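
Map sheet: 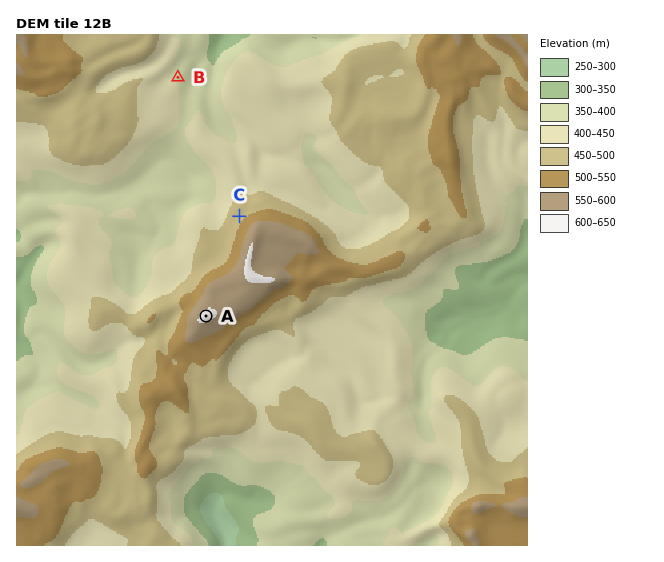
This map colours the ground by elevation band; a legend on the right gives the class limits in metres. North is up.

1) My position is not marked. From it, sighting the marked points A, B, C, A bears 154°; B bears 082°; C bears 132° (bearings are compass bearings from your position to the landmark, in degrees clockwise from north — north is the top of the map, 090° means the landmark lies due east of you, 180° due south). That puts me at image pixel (96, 88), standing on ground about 450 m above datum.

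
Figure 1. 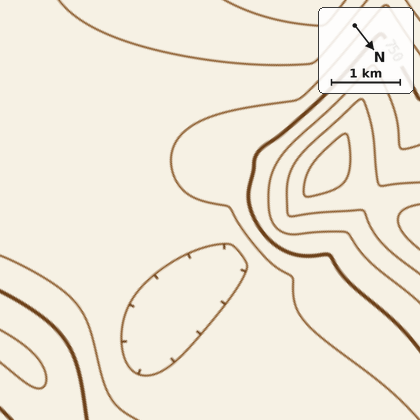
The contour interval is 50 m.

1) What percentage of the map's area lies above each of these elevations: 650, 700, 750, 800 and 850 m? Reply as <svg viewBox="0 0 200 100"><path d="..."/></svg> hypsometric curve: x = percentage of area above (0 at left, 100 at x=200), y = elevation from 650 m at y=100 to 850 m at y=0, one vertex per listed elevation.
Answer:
<svg viewBox="0 0 200 100"><path d="M172 100l-98-25-30-25-19-25-12-25"/></svg>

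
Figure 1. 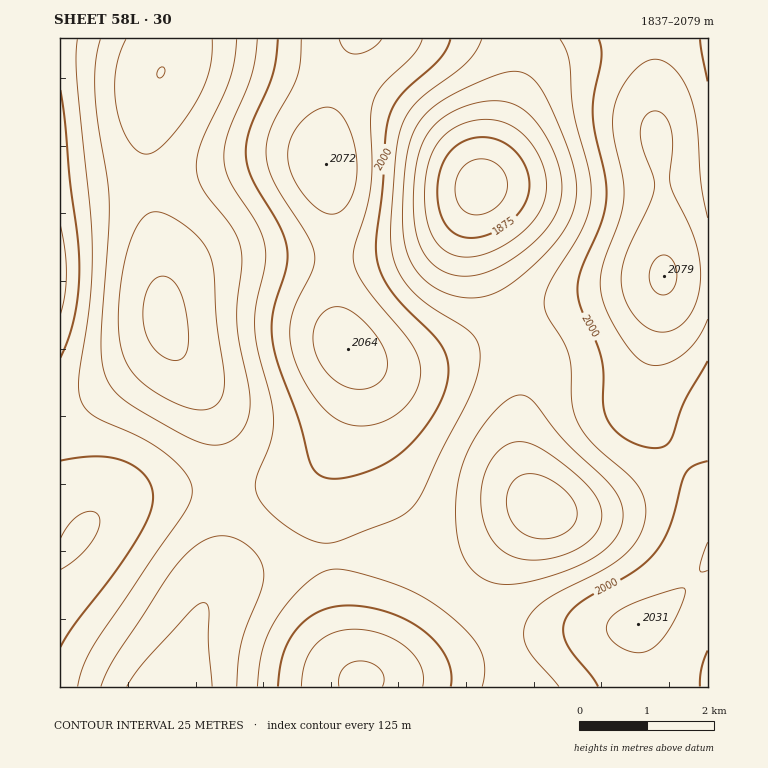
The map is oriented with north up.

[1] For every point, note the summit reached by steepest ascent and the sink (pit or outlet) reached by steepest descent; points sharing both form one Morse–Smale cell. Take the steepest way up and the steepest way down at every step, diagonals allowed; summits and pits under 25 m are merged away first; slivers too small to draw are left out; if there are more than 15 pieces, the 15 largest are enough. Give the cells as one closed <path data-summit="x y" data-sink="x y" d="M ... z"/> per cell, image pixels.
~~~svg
<path data-summit="664 276" data-sink="479 186" d="M652 38l-133 1-1 42-17 53-22 56-4 30 5 34 12 34 18 38 5 0 20-10 36-12 67-15 25-10-4 44-16 64-2 16 2 6 11 21 25 26 29-28 0-154-45 0 2-71-11-83 0-62z"/><path data-summit="348 349" data-sink="542 509" d="M510 327l-61 27-37 11-15 1-21-1-11-4-11-7-2 1 3 9-1 37-9 30-15 36-3 13 0 39 3 17 0 15 2 6 22-3 34 0 2 2 59-2 20-7 21-10 33-22 18-8-8-10-12-30-2-54 5-27 0-21-6-23z"/><path data-summit="326 164" data-sink="479 186" d="M518 38l-163 1-20 53-12 54 0 12 9 37 4 63 30 0 44-8 26-12 24-21 17-24 7-13 30-87 5-20z"/><path data-summit="348 349" data-sink="165 320" d="M268 256l-42 2-30 9-16 8-12 13-5 17 1 16 7 21 30 47 12 25 7 31 2 42 2 3 58-5 13-4 19-10 19-23 10-20 11-34 1-29-5-13-8-12-5-19-2-62-65-1z"/><path data-summit="664 276" data-sink="542 509" d="M662 278l-24 11-67 15-36 12-24 11 13 38 0 21-5 27 2 54 5 17 8 17 10 9 34 2 32-9 42-24 26-22-24-27-11-21-2-6 2-16 16-64 4-25z"/><path data-summit="79 536" data-sink="170 687" d="M223 490l-61 1-24 4-17 5-27 17-21 28-8 7-5 3 0 132 114 0 17-53 24-49 5-15 3-25z"/><path data-summit="638 624" data-sink="542 509" d="M679 458l-42 32-27 13-32 9-28 0-8-4-13 13-20 29-13 30-2 34 9 33 56-14 51-3 28-5 24-15 35-33 11-16 0-71z"/><path data-summit="326 164" data-sink="160 73" d="M354 38l-184 0-4 23-14 34-5 27-1 30 3 31 35-4 61-16 30-5 27-1 15 1 7 4-1-16 4-22 8-32 12-34 8-17z"/><path data-summit="79 536" data-sink="165 320" d="M167 329l-3 13-33 29-50 31-21 4 0 148 5-2 8-7 21-28 27-17 17-5 24-4 61-2-1-2-2-42-7-31-12-25-28-44z"/><path data-summit="60 274" data-sink="165 320" d="M148 184l-61 5-25 3-2 3 0 210 21-3 25-14 39-27 21-23 0-15-3-13-2-56z"/><path data-summit="361 680" data-sink="542 509" d="M540 508l-17 7-33 22-21 10-20 7-10 2-49 0-2-2-54 2-2 2 0 9 10 69 8 27 9 15 6 3 55-7 32-9 49-17 1-4-8-30 2-34 13-30z"/><path data-summit="348 349" data-sink="479 186" d="M478 191l-18 26-13 12-20 14-37 12-24 3-31 1 2 62 5 19 11 14 12 7 11 4 14 1 22-1 37-11 62-27-19-39-13-41-4-27z"/><path data-summit="361 680" data-sink="170 687" d="M331 557l-12 0-51 9-28 8-17 9-13 12-12 22-24 70 185 0 1-7-10-17-8-27z"/><path data-summit="326 164" data-sink="165 320" d="M302 157l-49 5-52 13-38 7-11 0-3 3 5 38 7 31 2 50 5-16 10-10 26-15 39-7 92 1-2-47-6-42-3-6-7-4z"/><path data-summit="60 274" data-sink="160 73" d="M169 38l-109 1 0 155 27-5 62-6-3-31 1-30 5-27 14-34 3-15z"/>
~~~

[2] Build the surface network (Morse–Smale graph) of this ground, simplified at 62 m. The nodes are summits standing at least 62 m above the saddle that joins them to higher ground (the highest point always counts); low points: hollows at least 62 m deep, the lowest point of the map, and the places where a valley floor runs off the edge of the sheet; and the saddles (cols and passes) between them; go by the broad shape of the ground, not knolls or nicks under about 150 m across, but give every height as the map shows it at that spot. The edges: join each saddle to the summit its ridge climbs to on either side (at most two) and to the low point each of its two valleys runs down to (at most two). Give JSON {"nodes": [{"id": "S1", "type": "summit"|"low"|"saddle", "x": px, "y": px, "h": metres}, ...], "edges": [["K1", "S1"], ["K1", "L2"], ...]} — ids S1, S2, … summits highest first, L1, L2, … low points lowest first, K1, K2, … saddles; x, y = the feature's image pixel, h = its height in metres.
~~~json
{"nodes": [
{"id": "S1", "type": "summit", "x": 664, "y": 276, "h": 2079},
{"id": "S2", "type": "summit", "x": 324, "y": 164, "h": 2072},
{"id": "S3", "type": "summit", "x": 361, "y": 680, "h": 2054},
{"id": "S4", "type": "summit", "x": 60, "y": 274, "h": 2036},
{"id": "L1", "type": "low", "x": 479, "y": 186, "h": 1837},
{"id": "L2", "type": "low", "x": 542, "y": 509, "h": 1884},
{"id": "L3", "type": "low", "x": 165, "y": 320, "h": 1893},
{"id": "K1", "type": "saddle", "x": 334, "y": 259, "h": 2031},
{"id": "K2", "type": "saddle", "x": 679, "y": 457, "h": 1998},
{"id": "K3", "type": "saddle", "x": 331, "y": 556, "h": 1973},
{"id": "K4", "type": "saddle", "x": 503, "y": 648, "h": 1970},
{"id": "K5", "type": "saddle", "x": 223, "y": 489, "h": 1967},
{"id": "K6", "type": "saddle", "x": 510, "y": 328, "h": 1965}],
"edges": [["K1", "S2"], ["K1", "L1"], ["K1", "L3"], ["K2", "S1"], ["K2", "L1"], ["K2", "L2"], ["K3", "S2"], ["K3", "S3"], ["K3", "L2"], ["K3", "L3"], ["K4", "S1"], ["K4", "S3"], ["K4", "L2"], ["K5", "S2"], ["K5", "S4"], ["K5", "L3"], ["K6", "S1"], ["K6", "S2"], ["K6", "L1"], ["K6", "L2"]]}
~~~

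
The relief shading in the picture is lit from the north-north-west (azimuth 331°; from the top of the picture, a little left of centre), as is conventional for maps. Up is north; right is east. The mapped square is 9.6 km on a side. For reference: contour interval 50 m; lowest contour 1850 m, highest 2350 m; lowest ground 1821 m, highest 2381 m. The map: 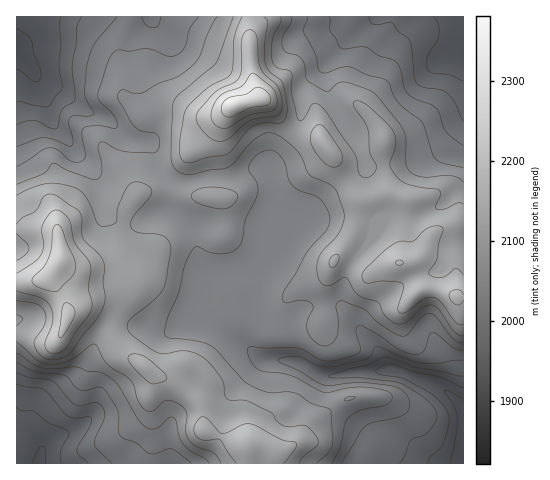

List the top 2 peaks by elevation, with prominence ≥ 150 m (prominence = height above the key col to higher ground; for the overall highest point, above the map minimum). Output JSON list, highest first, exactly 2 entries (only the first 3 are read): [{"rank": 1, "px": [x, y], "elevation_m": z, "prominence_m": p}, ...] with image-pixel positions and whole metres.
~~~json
[{"rank": 1, "px": [234, 105], "elevation_m": 2381, "prominence_m": 560}, {"rank": 2, "px": [61, 259], "elevation_m": 2341, "prominence_m": 210}]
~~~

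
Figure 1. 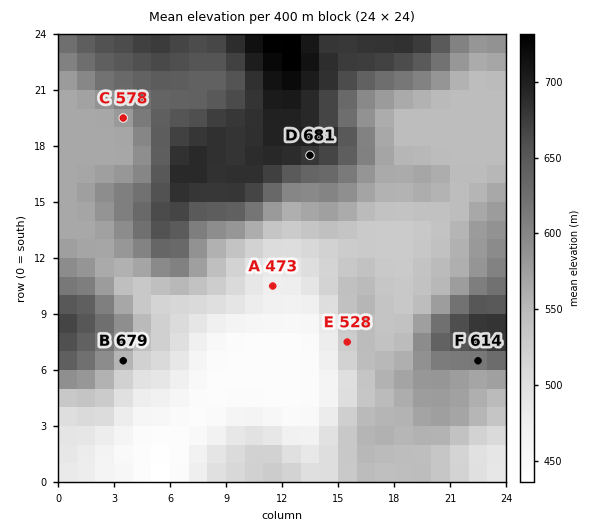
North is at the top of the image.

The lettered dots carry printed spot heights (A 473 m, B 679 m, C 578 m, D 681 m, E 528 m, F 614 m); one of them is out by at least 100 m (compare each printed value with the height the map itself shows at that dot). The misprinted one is B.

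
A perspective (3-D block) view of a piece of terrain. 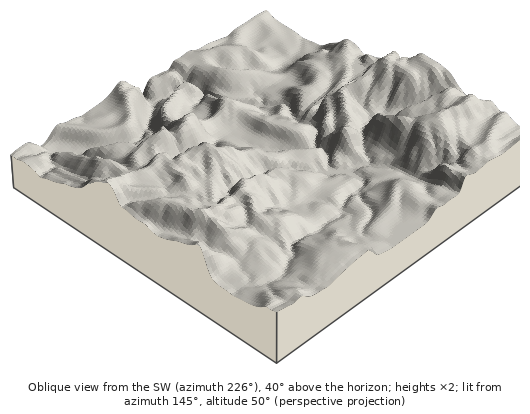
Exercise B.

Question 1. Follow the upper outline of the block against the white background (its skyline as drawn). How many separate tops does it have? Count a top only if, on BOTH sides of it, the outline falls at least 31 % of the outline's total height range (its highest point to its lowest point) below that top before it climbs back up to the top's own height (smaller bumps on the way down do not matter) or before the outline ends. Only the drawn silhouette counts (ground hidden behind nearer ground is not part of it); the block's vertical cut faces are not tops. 1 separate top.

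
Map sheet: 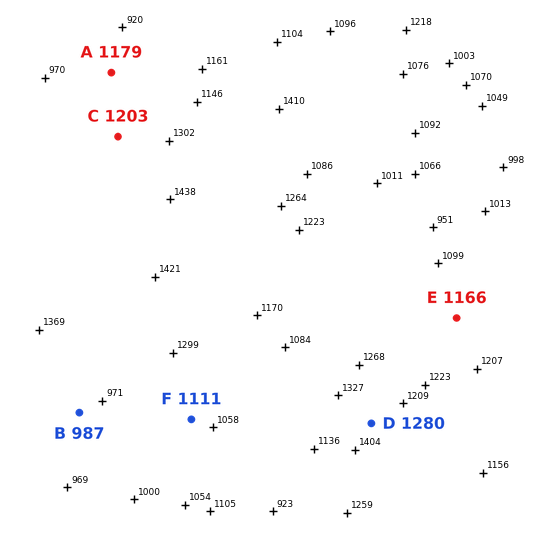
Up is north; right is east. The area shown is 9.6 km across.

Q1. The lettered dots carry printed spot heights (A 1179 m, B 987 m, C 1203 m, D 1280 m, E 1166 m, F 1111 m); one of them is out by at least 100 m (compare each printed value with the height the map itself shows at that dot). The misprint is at A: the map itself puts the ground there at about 1004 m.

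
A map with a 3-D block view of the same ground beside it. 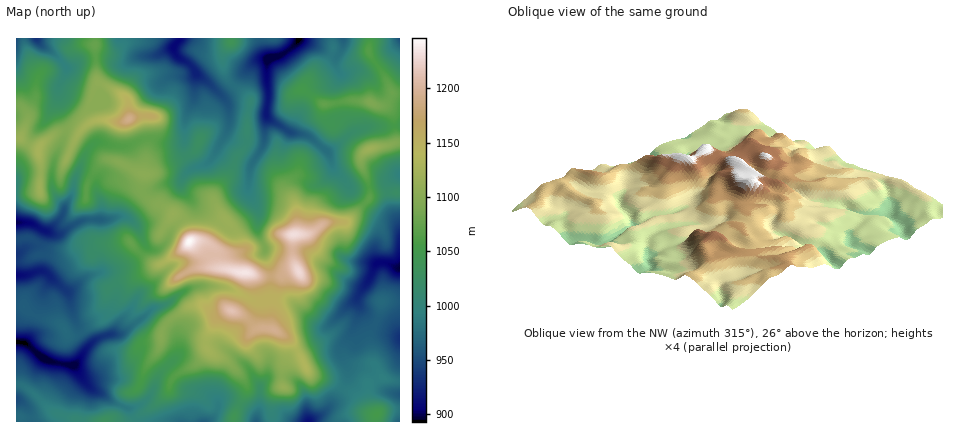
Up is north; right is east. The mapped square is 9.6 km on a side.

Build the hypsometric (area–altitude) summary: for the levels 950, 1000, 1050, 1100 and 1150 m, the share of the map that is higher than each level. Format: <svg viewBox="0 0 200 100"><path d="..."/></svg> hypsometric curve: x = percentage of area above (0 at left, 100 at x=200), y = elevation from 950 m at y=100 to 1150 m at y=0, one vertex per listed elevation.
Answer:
<svg viewBox="0 0 200 100"><path d="M181 100l-54-25-51-25-40-25-20-25"/></svg>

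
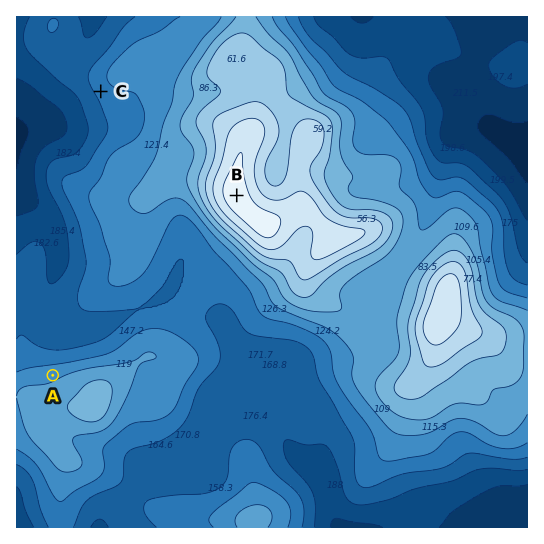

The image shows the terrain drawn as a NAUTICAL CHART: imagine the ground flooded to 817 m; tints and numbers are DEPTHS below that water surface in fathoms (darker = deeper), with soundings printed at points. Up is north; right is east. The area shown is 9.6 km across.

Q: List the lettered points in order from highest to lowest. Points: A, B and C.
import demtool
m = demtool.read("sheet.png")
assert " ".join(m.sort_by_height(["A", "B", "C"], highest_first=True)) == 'B A C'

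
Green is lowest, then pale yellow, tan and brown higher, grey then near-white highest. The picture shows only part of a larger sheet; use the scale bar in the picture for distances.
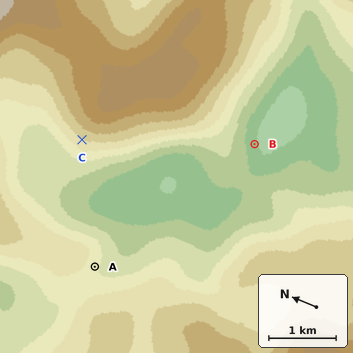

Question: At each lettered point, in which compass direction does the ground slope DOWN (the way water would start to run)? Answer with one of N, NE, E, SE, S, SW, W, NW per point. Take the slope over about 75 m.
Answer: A S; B SE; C W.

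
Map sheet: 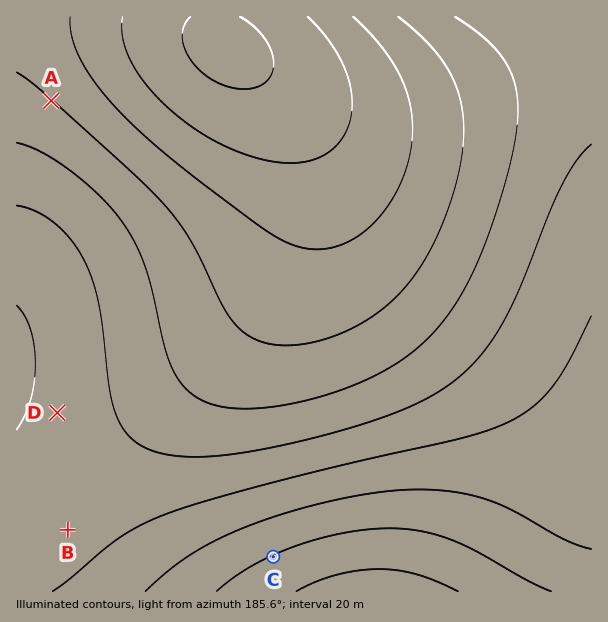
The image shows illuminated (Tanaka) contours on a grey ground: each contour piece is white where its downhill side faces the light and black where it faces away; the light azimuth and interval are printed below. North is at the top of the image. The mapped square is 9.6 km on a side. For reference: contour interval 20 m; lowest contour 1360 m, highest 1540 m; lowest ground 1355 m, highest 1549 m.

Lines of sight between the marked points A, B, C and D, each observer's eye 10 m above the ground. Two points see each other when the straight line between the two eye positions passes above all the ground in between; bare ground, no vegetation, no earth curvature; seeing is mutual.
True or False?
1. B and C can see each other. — True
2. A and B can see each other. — False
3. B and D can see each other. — True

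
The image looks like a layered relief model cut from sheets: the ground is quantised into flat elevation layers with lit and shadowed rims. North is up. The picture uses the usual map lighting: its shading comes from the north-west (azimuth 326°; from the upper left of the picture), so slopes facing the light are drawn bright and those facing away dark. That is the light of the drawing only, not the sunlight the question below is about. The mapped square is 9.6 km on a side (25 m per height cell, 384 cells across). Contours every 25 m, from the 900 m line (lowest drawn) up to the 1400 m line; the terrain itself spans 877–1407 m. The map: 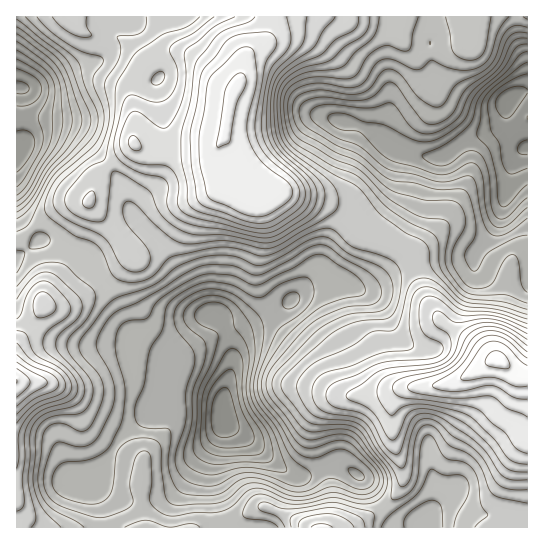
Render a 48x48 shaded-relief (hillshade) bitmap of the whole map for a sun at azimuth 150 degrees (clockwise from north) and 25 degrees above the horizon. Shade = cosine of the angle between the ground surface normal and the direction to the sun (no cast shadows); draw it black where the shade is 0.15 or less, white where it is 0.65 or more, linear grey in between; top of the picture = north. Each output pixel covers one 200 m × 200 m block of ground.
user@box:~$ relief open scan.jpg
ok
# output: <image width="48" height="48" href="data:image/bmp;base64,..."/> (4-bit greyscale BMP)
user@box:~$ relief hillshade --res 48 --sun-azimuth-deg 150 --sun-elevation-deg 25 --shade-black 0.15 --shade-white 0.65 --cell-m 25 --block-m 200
<image width="48" height="48" href="data:image/bmp;base64,Qk32BAAAAAAAAHYAAAAoAAAAMAAAADAAAAABAAQAAAAAAIAEAAATCwAAEwsAABAAAAAAAAAAAAAAABEREQAiIiIAMzMzAERERABVVVUAZmZmAHd3dwCIiIgAmZmZAKqqqgC7u7sAzMzMAN3d3QDu7u4A////AKmGZmZmZmZVVmeJu4UzRWZ6u6mYZneIiamGZmZmZ3dlVVVnmYQhJERXq7qYdniJmbmHZmZneIh2VERFVlMQAjMjasuph2eaqrqYiId3eJmHZUQzMzMiIjQyOMypmHeKu7upmZh3eJmXZlQyI0ZmVWZlR6uqqYeKu8y6mZmHeJqYdlQyNGeZiImYiKupqpiJq7u7qqqXd4qqh1QzRWirqqmZmrupqqmJqru6qruYZnm7qGVVVnirzLqYm7uomqmYmcu6qqupdmerynZmd3ib3cuYisy5mqmZiN3bqquql2eLy5d3iIibzuyois3KqqmZmO/+y7u6qYeKu6h3iZmZvNy5is7cu6mZme//7LuqqpiJvLl2eJmImqupis3t3LqZqt3u3LqqqpiKvMllV4iHd3iIiKvMzMuqqqqqqpmZmZiJzcp0NGd2ZmVmZmZniry6qnZmd4iJmZiJvMuEIkVWZVVEQzIRJYq6mGVVZ3iJmZiIq8uVMjRVZmVURDMhAUeJhnd3iIiZmZmIiruXVDRFVmZmVVZlMSRndnmaqqmZmZmYiJqYZURFVmd3dniZdCI0VXmrzMuqmaqYd3iYd2REVWZmZneJhSESNGirvMy7qqqpmHeIiHVEREVVVWd4dSABI1eZqru7u6u7u6mZmYdURERERFZnZCABNEV4iJqru8zN3cuqqql2ZlVWVUVmZTIkVjRXd4iavM3d3cy6u7uYd3d3dlRWZlRWeENGd3iJq8zM3Mu6vMy5iJmZh2Zmd3ZniWVGeIiImru8zMu6vNy6maqqmIiJmId3iYdmeJiIiZq7zMy7vd3MqqqqqYiaqph2eIh3iZmIiImrzdzMze7tuqqZmYiJu5hlZ4iYmaqYiImavN3d3v/+ypmIiHd4q6lkRleZqrqpiImavMzN3u/+25iId3Zniql1NCR4maqpmIiZq8u7vN7uypiIdmZneJmGQwFGeImpmYd3iaqZmrzcupiHdmdmZ5qoVAAUZnmpmZh2eIiIiJmqqYh3ZmZlVoqpZSEBNWiaqqmHd4iIiHd3d3ZmZlVURXmpdkIAE0aJqqqXd4mIh2VVZlVmZVVVRGiZdlMQATR5qqqHZ4mYh2VFVVVmdmeHZWeZh3UyIiNXiZiHZ4mYiHZVVVVniImrl2eJmJhkQzM0eIh2ZniZmZdlVVZ4marMypiImpl2VVQzV4d2Vniaq6mGZ3eJmZq83bqYiYd2ZmZEV3d1VniavLuZmZmqmZmbzcuYd2ZWZ3dlVnZlVniazMy7u8y7qYmZvNy5dmZVZ3d2Z3ZlVniazd3czM3MqYmZq97sl4h2Z3dmeIdlVWeJvf/tzMzMuZmZq9//yqqYd3ZVeJh2VVZ4rP/+3Lu7upmZq8//7KqpiIdlZ5mHZVVom97t3Lu7uqmZmr3v7aqqqqmHZnh3ZVVnirzcy7u7uqmYiave3aqqqpmYdmZlVVVWeJq7u7zLqZmYeIm93qqqmZiId2ZlRERFZ4maqru7qZqYiIms3aqpmYiId3d1REREV4mZqqq7qZqYiIirzA=="/>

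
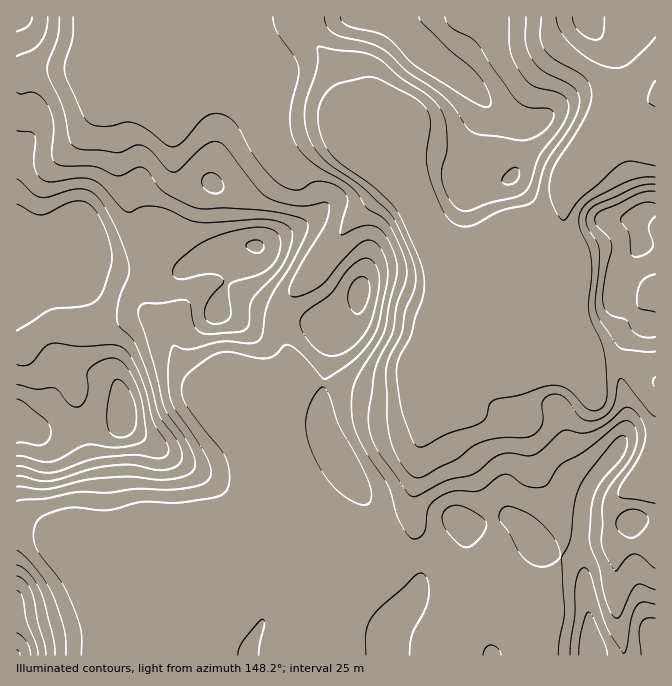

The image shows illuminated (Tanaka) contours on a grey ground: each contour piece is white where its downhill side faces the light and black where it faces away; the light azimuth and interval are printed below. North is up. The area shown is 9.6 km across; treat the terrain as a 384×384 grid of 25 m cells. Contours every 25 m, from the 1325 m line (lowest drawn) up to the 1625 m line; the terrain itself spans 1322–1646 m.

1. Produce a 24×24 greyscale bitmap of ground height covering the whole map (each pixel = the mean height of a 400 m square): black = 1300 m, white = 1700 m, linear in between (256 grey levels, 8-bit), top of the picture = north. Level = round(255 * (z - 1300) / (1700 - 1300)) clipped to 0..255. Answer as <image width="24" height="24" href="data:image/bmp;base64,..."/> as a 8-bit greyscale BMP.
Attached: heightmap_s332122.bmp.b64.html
<image width="24" height="24" href="data:image/bmp;base64,Qk12BgAAAAAAADYEAAAoAAAAGAAAABgAAAABAAgAAAAAAEACAAATCwAAEwsAAAABAAAAAAAAAAAAAAEBAQACAgIAAwMDAAQEBAAFBQUABgYGAAcHBwAICAgACQkJAAoKCgALCwsADAwMAA0NDQAODg4ADw8PABAQEAAREREAEhISABMTEwAUFBQAFRUVABYWFgAXFxcAGBgYABkZGQAaGhoAGxsbABwcHAAdHR0AHh4eAB8fHwAgICAAISEhACIiIgAjIyMAJCQkACUlJQAmJiYAJycnACgoKAApKSkAKioqACsrKwAsLCwALS0tAC4uLgAvLy8AMDAwADExMQAyMjIAMzMzADQ0NAA1NTUANjY2ADc3NwA4ODgAOTk5ADo6OgA7OzsAPDw8AD09PQA+Pj4APz8/AEBAQABBQUEAQkJCAENDQwBEREQARUVFAEZGRgBHR0cASEhIAElJSQBKSkoAS0tLAExMTABNTU0ATk5OAE9PTwBQUFAAUVFRAFJSUgBTU1MAVFRUAFVVVQBWVlYAV1dXAFhYWABZWVkAWlpaAFtbWwBcXFwAXV1dAF5eXgBfX18AYGBgAGFhYQBiYmIAY2NjAGRkZABlZWUAZmZmAGdnZwBoaGgAaWlpAGpqagBra2sAbGxsAG1tbQBubm4Ab29vAHBwcABxcXEAcnJyAHNzcwB0dHQAdXV1AHZ2dgB3d3cAeHh4AHl5eQB6enoAe3t7AHx8fAB9fX0Afn5+AH9/fwCAgIAAgYGBAIKCggCDg4MAhISEAIWFhQCGhoYAh4eHAIiIiACJiYkAioqKAIuLiwCMjIwAjY2NAI6OjgCPj48AkJCQAJGRkQCSkpIAk5OTAJSUlACVlZUAlpaWAJeXlwCYmJgAmZmZAJqamgCbm5sAnJycAJ2dnQCenp4An5+fAKCgoAChoaEAoqKiAKOjowCkpKQApaWlAKampgCnp6cAqKioAKmpqQCqqqoAq6urAKysrACtra0Arq6uAK+vrwCwsLAAsbGxALKysgCzs7MAtLS0ALW1tQC2trYAt7e3ALi4uAC5ubkAurq6ALu7uwC8vLwAvb29AL6+vgC/v78AwMDAAMHBwQDCwsIAw8PDAMTExADFxcUAxsbGAMfHxwDIyMgAycnJAMrKygDLy8sAzMzMAM3NzQDOzs4Az8/PANDQ0ADR0dEA0tLSANPT0wDU1NQA1dXVANbW1gDX19cA2NjYANnZ2QDa2toA29vbANzc3ADd3d0A3t7eAN/f3wDg4OAA4eHhAOLi4gDj4+MA5OTkAOXl5QDm5uYA5+fnAOjo6ADp6ekA6urqAOvr6wDs7OwA7e3tAO7u7gDv7+8A8PDwAPHx8QDy8vIA8/PzAPT09AD19fUA9vb2APf39wD4+PgA+fn5APr6+gD7+/sA/Pz8AP39/QD+/v4A////ALmNcGZlZWVmb2pkZGZ4dmhobWxqdZaCkaqFbWZnaWdlaG1kZGVyemxoa2tqcYt0iJ95aWdobGplZWpkZGRmcG9oampqcYJncoJsZmVlZmZlZWdkZGRkZmpqa2txcnZgYnNoZmZlZWVlZWVkZGVnYmRxb291b21eXnlycHFsa2tpZmRkZWprWmBwbG9qaW5bWpiZjoqIioV4aGRmbHdoTklVW2NeZHBbR8HBtrCurZR2aGRodnVXPDY/SVFSXGZwT9TLw87Kp4FrZ2RrdmdKNCkuNjpATk1hU8zDwNDJkm5lZWRpcWJKLSEhKjE6QSxCQLe7vsm3iG9mZWZocGdNKiEhISIkJCI5Na6ysrSihH93d3RxgX1dMiEhISEhISQ8QrCtqqSUh4ycknx8hot0QiMhISEhIS1LUrS0tKiVk5WgmINye46ATSkhISEhITJYTrS6vK+bmqGipJt1aH9/VSghISEhIS5YV7e5vK6WmZ2iq6iIaWhtRSIiISEhITVVYbK0uaGRlIuIiol+cl1RLiM2NCglIUBZYZ+ano2Jf3p/d2lhZVIxIStHSkkzFyA1R5OBfHh6b3F5bFxWRSohITJFSE0/GxMdIZB8aWVnXWFrYFdMLyEhITBGT1FOMxQUGIV4YFtYU1ddWVdKLiUjJDVQXVdQRB8REXxrWldTU1NVVVhPNy8vPFRjX0w9MiAYFH1rWVVTU1NTVVZNPz1DW2lgUkErHyMlHotzWlNTU1NTWFNDSVpgZV9RSj8lIzMpIg=="/>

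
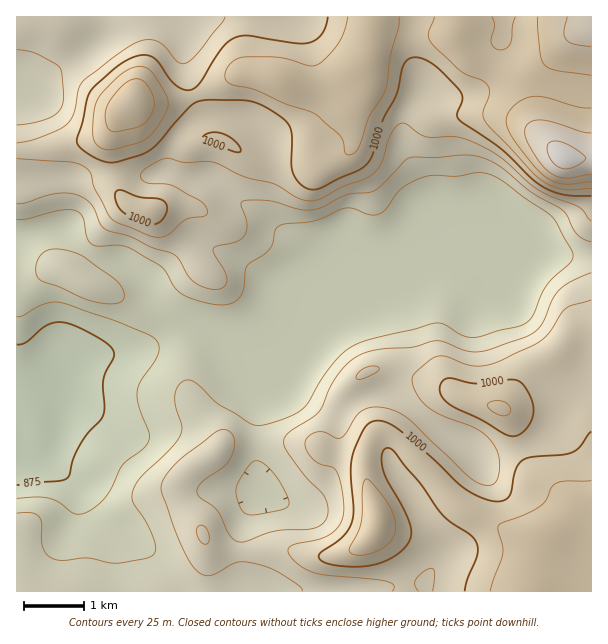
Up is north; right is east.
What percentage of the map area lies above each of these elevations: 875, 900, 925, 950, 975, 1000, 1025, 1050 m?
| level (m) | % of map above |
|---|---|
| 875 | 96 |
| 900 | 93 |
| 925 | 70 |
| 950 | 56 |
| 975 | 41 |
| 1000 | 25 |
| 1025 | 13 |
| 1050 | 3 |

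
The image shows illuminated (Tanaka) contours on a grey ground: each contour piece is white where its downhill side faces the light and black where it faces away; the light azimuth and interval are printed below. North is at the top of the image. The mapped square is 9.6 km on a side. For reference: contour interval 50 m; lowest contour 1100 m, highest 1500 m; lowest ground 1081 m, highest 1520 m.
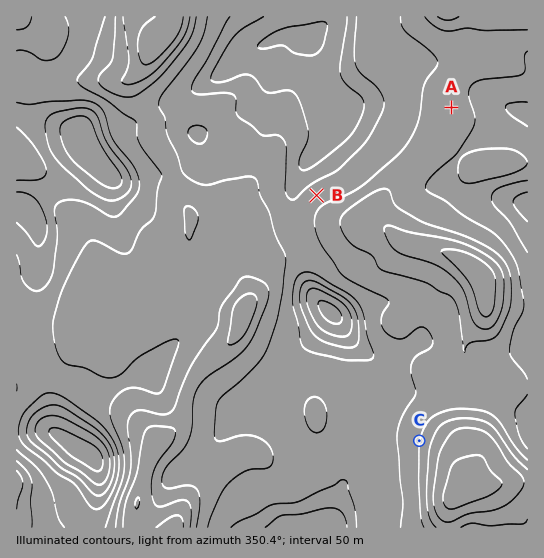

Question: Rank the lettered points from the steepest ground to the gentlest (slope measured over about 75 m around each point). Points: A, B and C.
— C B A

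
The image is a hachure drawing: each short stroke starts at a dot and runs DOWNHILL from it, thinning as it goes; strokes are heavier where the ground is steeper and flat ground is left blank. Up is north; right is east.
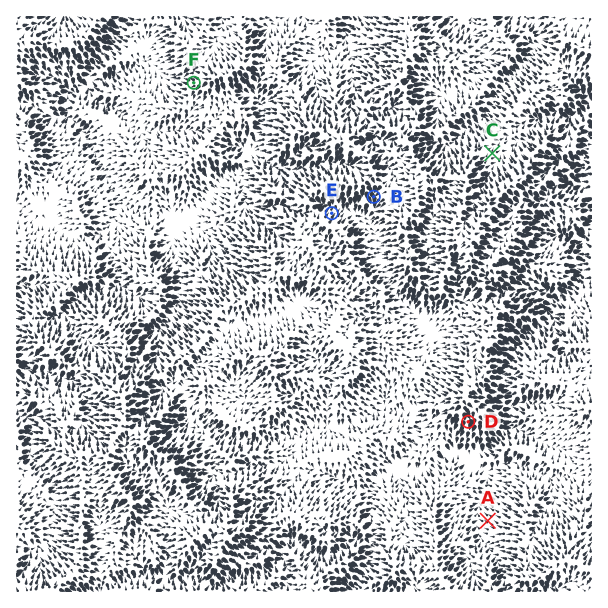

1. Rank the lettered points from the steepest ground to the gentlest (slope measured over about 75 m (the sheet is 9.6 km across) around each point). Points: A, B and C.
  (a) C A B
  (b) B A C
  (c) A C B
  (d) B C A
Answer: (b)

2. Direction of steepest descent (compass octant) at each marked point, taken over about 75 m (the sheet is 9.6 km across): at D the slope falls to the S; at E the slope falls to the NE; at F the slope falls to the W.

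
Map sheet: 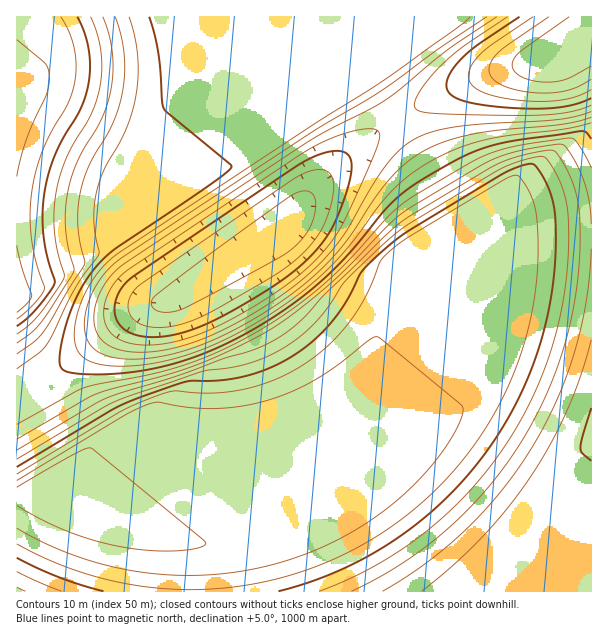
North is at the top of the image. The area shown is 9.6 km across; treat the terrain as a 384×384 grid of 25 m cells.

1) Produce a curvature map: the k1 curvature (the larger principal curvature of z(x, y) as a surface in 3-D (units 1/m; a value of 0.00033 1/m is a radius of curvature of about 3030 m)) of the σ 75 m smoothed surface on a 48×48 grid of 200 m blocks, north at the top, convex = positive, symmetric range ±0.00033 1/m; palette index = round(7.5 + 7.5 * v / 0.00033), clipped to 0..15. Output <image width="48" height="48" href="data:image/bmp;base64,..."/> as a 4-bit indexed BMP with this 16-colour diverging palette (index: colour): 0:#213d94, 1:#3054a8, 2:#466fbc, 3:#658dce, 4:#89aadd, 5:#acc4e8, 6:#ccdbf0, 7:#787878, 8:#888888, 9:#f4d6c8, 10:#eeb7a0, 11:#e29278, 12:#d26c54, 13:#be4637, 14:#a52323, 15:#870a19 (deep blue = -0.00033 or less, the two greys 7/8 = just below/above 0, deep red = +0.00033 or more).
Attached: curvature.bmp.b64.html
<image width="48" height="48" href="data:image/bmp;base64,Qk32BAAAAAAAAHYAAAAoAAAAMAAAADAAAAABAAQAAAAAAIAEAAATCwAAEwsAABAAAAAAAAAAlD0hAKhUMAC8b0YAzo1lAN2qiQDoxKwA8NvMAHh4eACIiIgAyNb0AKC37gB4kuIAVGzSADdGvgAjI6UAGQqHAIiIiIiIiIiIiIiIiIiIiIiIiIiIiIiIiIiIiIiImZmZmZmYiIiIiIiIiIiIiIiIiIiIiJmZmZmZmZmZmZiIiIiIiIiIiIiIiIiJmZmZmZmZmZmZmZmZiIiIiIiIiIiIiImZmZmZiIiIiIiZmZmZmYiIiIiIiIiIiJmZmZiIiIiIiIiIiJmZmZiIiIiIiIiIiJmZiIiIiIiIiIiIiIiJmZmYiIiIiIiIiJmIiIiIiIiIiIiIiIiIiZmZiIiIiIiIiPqIiIiIiIiIiIiIiIiIiJmZmIiIiIiIiN/ZiIiIiIiIiIiIiIiIiIiZmYiIiIiIiIn/uIiIiIiIiIiIiIiIiIiJmZiIiIiIiIiM/piIiIiIiIiIiIiIiIiImZmIiIiIiIiInvyIiIiIiIiIiIiIiIiIiZmYiIiIiIiIiL/6iImZmIiIiIiIiIiIiJmZiIiIiHiIiIjv2pmZmZmZiIiIiIiIiImZiIiIiIiIiImb/7mZmZmZmYiIiIiIiImZmIiIiIiIiJmZnf6pmZmZmZiIiIiIiIiZmYiIiIiImZmYiJ/7iIiJmZmYiIiIiIiJmYiIiIiJmZiIiHi/6YiIiZmZiIiIiIiJmZiIiIiZmYiId3d438iIiJmZmIiIiIiImZiIiImZmIh3d3d3ef+XiImZmIiIiIiImZiIiImZmId3d3d3d3z8iIiZmYiIiIiImZmIiJmZiHd3Znd3d3ee+oiJmZiIiIiIiZmIiOqYiHdmZnd3d3d3v+mImZiIiIiIiZmIiO+4h3ZmZ3d3d3d3eO/JmZmIiIiIiZmYiJv/l3Zmd3d3d3d3d3r/qZmIiIiIiJmYiJmd/HZmd3d3d3d3d3eN/amIiIiIiJmYiJmIr/lnd3h3iHd3d3d3r/uYiIiIiJmYiJiHeM/YeIh3d3d3d3d3id/piIiIiJmYiJiHd3n/uIiIeId3d3d3iJr/uIiIiJmYiJiHd3eL/5iIh3d3d3d3iJmb/piIiJmYiJiHd3d4nvyIiId3d3d4iJmYjvyIiJmYiJiHd3d3iK/5iIh3d3d4iImIiK/6iJmYiJiHd3d3eIjf2Ih3d3eIiIiIiIjf2ZmYiJmId3d3eIiK/6iHd3eIiIiIiIiK/7mIiJmId3d3iIiIjP6Xd3eIiIiIiIiJnP+oiJmIh3eIiIiIiJ77h3eIiIiIiIiZma/8mJmYh3iIiIiIiIi/+XeIiIiIiIiZmYi/+pmZiIiIiIiIiIiJ38iIiIiIiIiIiIh475mZiIiIiIiIiIiIiv+YiIiIiIiIiId3eomZmIiIiIiIiIiIiIz8iIiIiIiIiHd3ZoiZmIiIiIiIiIiIiIie+oiIiIiIh3d2ZoiZmYiIiIiIiIiIiIiIr9iIiIiHd3d2d4iJmYiIiIiIiIiIiIiIiM+4iIh3d3d3d4iJmYiIiIiIiIiIiIiIiIr+mHd3d3d3d4iZmYiIiIiIiIiIiIiIiIiM/Id3d3d3d4iZmIiIiIiIiIiIiIiIiIiIr/qHd3d3d4mZmIiIiIiIiIiIiIiIiIiIiM/od3d4hw=="/>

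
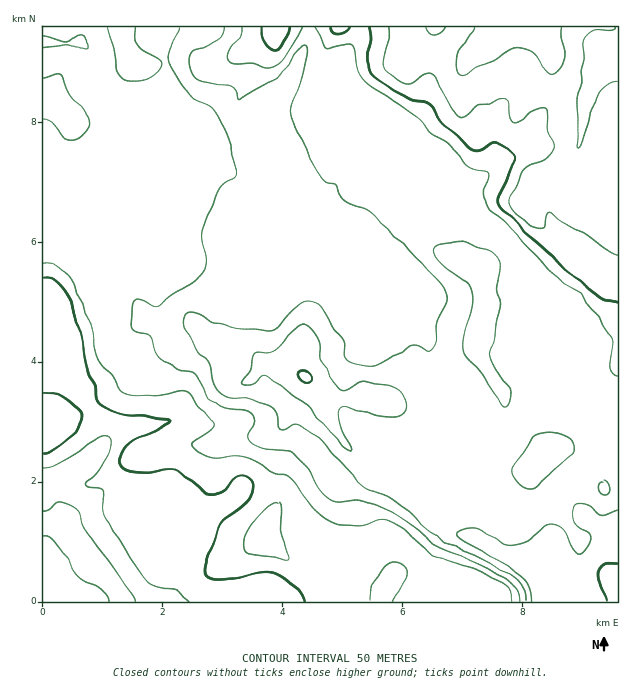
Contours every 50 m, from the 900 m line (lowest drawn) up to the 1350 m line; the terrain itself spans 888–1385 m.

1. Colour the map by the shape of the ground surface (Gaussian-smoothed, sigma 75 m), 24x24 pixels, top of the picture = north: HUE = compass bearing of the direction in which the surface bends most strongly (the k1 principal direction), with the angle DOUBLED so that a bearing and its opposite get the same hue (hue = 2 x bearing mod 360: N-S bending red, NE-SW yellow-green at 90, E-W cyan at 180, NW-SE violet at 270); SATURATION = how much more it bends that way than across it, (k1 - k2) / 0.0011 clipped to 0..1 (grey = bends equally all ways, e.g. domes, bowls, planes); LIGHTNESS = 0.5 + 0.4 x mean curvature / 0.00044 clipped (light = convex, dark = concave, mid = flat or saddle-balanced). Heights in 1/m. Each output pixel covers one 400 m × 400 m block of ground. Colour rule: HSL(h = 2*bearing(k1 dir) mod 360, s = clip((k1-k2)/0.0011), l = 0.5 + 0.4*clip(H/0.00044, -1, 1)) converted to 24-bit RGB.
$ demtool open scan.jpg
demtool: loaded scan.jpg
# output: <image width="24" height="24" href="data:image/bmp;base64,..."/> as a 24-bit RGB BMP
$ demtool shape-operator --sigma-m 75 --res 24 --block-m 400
<image width="24" height="24" href="data:image/bmp;base64,Qk32BgAAAAAAADYAAAAoAAAAGAAAABgAAAABABgAAAAAAMAGAAATCwAAEwsAAAAAAAAAAAAAfY55eqKfpG+hZCdas6hJVYFBsmc9kYMqSGQjOigcaIknhtZsR1Z7PmnC88q3NmNrdn1wfG5iPg8PKhMJ2P+5XoiiWj+RvLaAj6aUd16FaDBWdmOaoLmogoasYH+y157c0JLWTnvGsPPffW6uaVh7LG9e59mjyyTAaBkTLwsEiQDbzPj/ufPjeKmLKTyGq8u1oYZxeTxwhVSCgLePe6mOeY+ZXFmKfG2bx47Gtd25S4Fzayw5c1c2W4o/UlIaMAMO8WrhzOn/zf7+PouHrlx3wHqFO1ZndpRKhIVQUzZmmamukbmid4mOenVqaVhMQJtVYG6j5bquZi1tkjVhnL2WjUNPWRdIf/LfpvLal3FNl4NQd2BjPodFpkR5ppC4Z4COf0GkfYHNQ7NZjHs6dmY9c1JOj4hqYKhPIz8x06dHbBxwmcierVqe1lLSdsDxxefcWkuMgnmhsXeIfUxglrpFL2pNm0ZHunCeSqcmEXEruS7V4Yy7mLVpSntljY5opolNMiYsha81Pkt8kbFkgy9cxPbOQVyDmZhTe2VgV35onXOhiGbE5rvESYlrLoZfiqhK27vUUpapCCslfdKJyrXnuaPsk4be06bljXbizZ7OQ5+OaTZey/rXrDulemBKb4Fqf4B/dn95V3VcPmo8zLWJ3tHsZ0vEeHR/t5uNp4zJcDSUTnsfRFcSPUgZVDcbdXQROEcWzJtNoz2jfdShstY8cik9jbhnObSHc3qAf39/ekNvfctjL5U9gmAxg1NagH9/j8anfiZ5wkWlv5+wfYCdQnV6cDOM6LHBVKLXLcWZmVRPg+qMMy/QucXnxMrkhFq5bmKCeFZnl0qap+CmXVN8gH9/gH9/hWhcg2ZKYiJpuLxedap0p4uvsF65Joebidal0JHFZTzAxOfgqeC7I05qWqRcrlVdpEpuiU+FhlB6keGblEeGfnGAf3+Ac2qBv3SpZ29+OiNl3te2aZuTbniThlmcjsG8cbC1iMTGR1vN3bChvZhpVE2LLU0ueYtVsYKba0SSqJS1ucmFSU1sf39/f39/Z2J8oqlbTnKSSyFlp+GSpXebYXmWfWeqkcOfW59eWn9ILD5S28iZuXJxg0aErHGNOnlYfGRLZmKYooSO0LOSTGB7e32Af39/bj9rt6RTdCV1dM0yesRucJtvXpOgZbS8sXaar2dvdINTRmVVO7AuwFBShVGLpHGKYWKqWGt4bGROgXRI0daSVE2Re3iAdUZYZiY6l8NwMRs+me2iWJKkhKaEcIVzRGhNdlhRo29qw6mbU2SIbIVigG5bd31waZl7p2CGZi5TgUo9XcxjvdKSO0d+czdXbR82jd6tcbrHesrlfMOnimSQhpNzgWhubmV3cllzkJ1yrb+CZlN6f2ZeeJFcdoKCeoVuaixHOUfBvurwzNzooZPMchBoYRMwr+3RdcqwkjxDo6N3cXZpf31zgnx1f3x9Z2d/ZHyapJyUt6h/fTl1g82ybYDBgWZ8ZTBEUtZ2a9ayZ4xDfGszRhIQMQITu/7ISraYkUl5lsfGoJWCcXt/f395e4R+gXmCdoKIWn2DpKWAo0J6hL5xTrVpcjpQrTFZU8jGg9Wge2Jzf316gkyAaAna0dj6rOmdR2OCeKWZg4p1l4R5eXeIeIiOf3yMfoKNf3uGZIKFXZ9rmztnp9ufaDRzt0xtT6K2rr+diGaPenp/gWx8fkRPHnxVRqdv99Hgm2/DY4p2eIV8km5ph5dhZYBwc357f3d7hXp6f2xiUjBUseGSrUVUaCxrpdKRSFaIpq+JiXCIfmh3ZThGuEw4NK9KDWoPYIQhykxnv553Zn2BgFpkrsOQVIeXbHF+fW9vh2Vxi3OSSkF8uOiRZDxyo0Wtn76MUYOHm411g1pqZy9Oo0d6jt2SZVKspNGDK1RoWpJ42caTVWR7e7nBos60dkePfExUfIFbe2dceFA6UKNxsc9UL0lqzIbPmqJ5gGmBcUhCWBwfY6EyXIyjwtumXmCCWaa6PT6uPXZ2382kSlturaiChnRXbCZuv4FeXql7USxzw7GYSZVRxXNKNYYUDWRU2LCEWDt3nhtjk3HJiuK2PWWS1suNYlt5VIVsvGB7LI95yqhknk+RpI29v3G7UBtszebJhWSzJiiky9HlzZbnq3O+9tXHADIz8K17DhQtg4vVxdzgzI6tKmqC36+6am6taoeRSEyChdCiRHaYnYW5f4YPO10UaKuanMBne2h4PI13Vnkwazkt2E979ODWKAXxKALBdc/uFYh8up1roHB3cri6OotiyGqBi1eujMyjU42VUZCIiIli"/>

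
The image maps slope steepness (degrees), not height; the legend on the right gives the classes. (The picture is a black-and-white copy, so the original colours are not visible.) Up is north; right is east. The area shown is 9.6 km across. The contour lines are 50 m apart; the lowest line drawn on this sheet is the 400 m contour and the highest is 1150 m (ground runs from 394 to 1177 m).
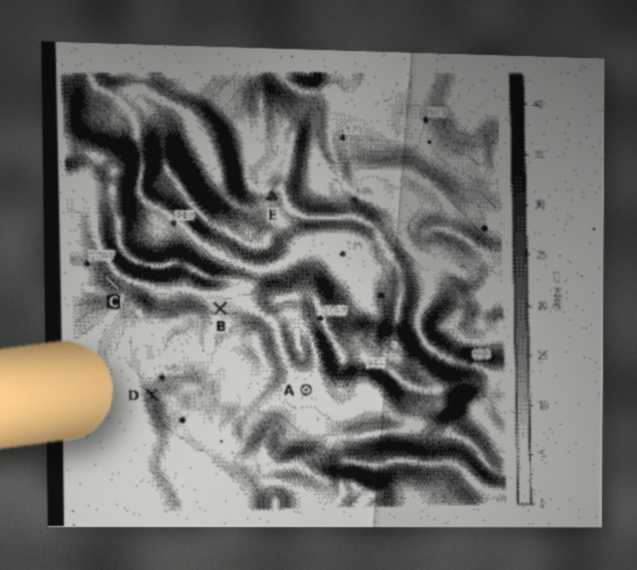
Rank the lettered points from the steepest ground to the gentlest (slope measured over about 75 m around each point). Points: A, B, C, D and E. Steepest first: C D E B A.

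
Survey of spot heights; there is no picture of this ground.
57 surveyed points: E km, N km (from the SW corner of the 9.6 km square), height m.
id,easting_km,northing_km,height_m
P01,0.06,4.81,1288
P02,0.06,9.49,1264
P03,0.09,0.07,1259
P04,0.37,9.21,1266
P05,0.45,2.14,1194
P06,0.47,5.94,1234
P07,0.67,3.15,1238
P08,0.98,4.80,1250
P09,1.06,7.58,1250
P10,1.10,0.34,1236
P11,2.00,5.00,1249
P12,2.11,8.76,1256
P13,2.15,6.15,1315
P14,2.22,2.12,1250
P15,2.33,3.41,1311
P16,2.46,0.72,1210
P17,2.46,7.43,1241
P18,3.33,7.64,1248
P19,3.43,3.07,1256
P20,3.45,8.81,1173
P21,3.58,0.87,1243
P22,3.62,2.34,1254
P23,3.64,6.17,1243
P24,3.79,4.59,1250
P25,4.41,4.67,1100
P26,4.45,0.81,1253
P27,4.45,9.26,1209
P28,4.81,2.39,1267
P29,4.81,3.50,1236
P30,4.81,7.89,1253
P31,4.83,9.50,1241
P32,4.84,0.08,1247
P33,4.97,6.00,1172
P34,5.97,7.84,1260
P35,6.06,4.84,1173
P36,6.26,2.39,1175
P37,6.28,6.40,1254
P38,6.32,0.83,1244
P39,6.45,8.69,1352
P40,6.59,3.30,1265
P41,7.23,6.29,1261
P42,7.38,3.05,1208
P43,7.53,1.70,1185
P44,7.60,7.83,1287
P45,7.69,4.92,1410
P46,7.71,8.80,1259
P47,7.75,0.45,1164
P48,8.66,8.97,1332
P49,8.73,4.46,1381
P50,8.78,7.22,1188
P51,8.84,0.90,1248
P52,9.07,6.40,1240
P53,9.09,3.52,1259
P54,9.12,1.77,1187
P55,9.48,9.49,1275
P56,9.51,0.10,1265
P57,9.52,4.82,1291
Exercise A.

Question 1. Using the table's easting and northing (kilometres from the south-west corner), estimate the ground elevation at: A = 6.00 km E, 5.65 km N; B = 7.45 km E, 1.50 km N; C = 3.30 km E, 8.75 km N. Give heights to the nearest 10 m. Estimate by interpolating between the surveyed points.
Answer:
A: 1230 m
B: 1200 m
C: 1190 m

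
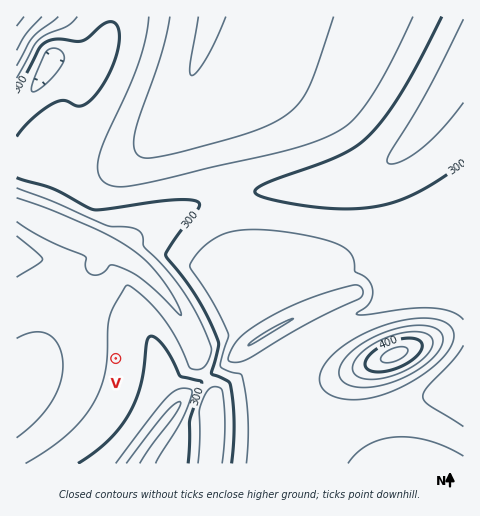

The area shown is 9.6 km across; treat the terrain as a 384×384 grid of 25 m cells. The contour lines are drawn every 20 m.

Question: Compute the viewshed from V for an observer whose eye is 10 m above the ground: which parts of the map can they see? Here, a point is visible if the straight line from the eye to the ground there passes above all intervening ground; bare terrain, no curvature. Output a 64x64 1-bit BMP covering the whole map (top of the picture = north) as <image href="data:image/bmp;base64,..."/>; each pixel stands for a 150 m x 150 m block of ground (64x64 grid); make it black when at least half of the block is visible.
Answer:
<image width="64" height="64" href="data:image/bmp;base64,Qk0+AgAAAAAAAD4AAAAoAAAAQAAAAEAAAAABAAEAAAAAAAACAAATCwAAEwsAAAIAAAAAAAAA////AAAAAAD//4AAAAAAAP//wAAAAAAA///AAAAAAAD//+AAAAAAAP//8AAAAAAA///4AAAAAAD///gAAAAAAP///AAAAAAA///+AAAAAAD///8AAAAAAP///4AAAAAA///4AAAHgAD///gAAAPAAP//8AIAAOAA///wBgAAMAD///AGAAAIAP//8AOAAAAA///gA8AAAAD//+AD4AAAAP//wAf4AAAA///ABzwAAAD//4AOBwAAAP/5gB4AAAAA/+AAHAAAAAD/4AA8AAAAAP/gAHgAAAAA/+AA8AAAAAD/4AHgAAAAAP/gA4AAAAAA/+AGAAAAAADgAAgAAAAAAIAAAAAAAAAAAAPAAAAAAAAAP/gAAAAAAAD//AAAAAAAA//+AAAAAAAP//4AAAAAAD///wAAAAAA////gAAAAAD////AAAAAAP8//+AAAAAA/A//+AAAAAB8A//8AAAAADgB//4AAAAAGAB//wAAAAAAAD//wAAAAAAAH//gAAAAAAAH//AAAAAAAAP/8AAAAAAAAAAAAAAAAAAAAAAAAAAAAAAAAAAAAAAAAAAAAAAAAAAAAAAAAAAAAAAAAAAAAAAAAAAAAAAAgAAAAAAAAADAAAAAAAAAAMAAAAAAAAAAwAAAAAAAAADgAAAAAAAAAPAAAAAAAAAA/AAAAAAAAAD+AAAAAAAAAA=="/>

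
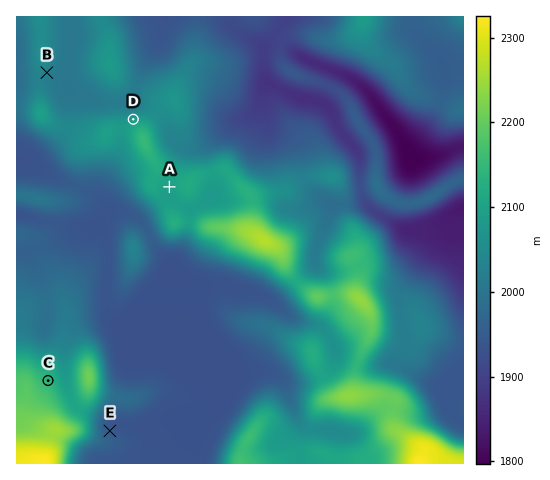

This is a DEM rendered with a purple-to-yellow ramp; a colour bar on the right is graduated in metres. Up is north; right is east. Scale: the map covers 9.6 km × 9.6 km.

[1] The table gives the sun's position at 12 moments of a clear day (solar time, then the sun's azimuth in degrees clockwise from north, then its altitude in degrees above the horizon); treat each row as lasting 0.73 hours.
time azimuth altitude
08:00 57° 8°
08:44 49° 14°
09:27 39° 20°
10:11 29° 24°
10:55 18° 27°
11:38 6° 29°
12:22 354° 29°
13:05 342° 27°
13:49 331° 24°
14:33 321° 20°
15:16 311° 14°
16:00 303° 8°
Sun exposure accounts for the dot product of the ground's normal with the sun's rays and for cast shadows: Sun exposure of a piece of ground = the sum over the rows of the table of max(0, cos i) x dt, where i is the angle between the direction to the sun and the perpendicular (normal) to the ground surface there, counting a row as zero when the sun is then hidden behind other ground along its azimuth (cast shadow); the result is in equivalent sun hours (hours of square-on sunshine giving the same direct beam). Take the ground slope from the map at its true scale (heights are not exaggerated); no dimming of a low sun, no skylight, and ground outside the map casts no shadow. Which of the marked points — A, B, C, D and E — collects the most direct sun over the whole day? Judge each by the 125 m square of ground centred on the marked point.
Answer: D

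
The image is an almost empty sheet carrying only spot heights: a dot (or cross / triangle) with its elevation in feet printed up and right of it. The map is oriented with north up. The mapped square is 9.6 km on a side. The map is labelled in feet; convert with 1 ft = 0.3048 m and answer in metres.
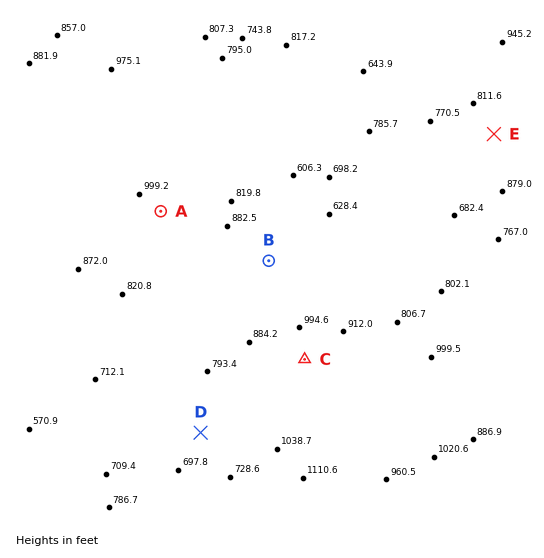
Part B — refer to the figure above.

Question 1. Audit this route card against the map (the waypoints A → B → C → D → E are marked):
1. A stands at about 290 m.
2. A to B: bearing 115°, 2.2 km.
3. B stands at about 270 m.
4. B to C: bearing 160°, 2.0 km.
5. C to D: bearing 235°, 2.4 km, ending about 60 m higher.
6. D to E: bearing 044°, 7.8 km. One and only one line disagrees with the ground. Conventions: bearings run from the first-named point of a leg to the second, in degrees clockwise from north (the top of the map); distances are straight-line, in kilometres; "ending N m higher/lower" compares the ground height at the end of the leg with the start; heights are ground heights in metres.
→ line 5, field sense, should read lower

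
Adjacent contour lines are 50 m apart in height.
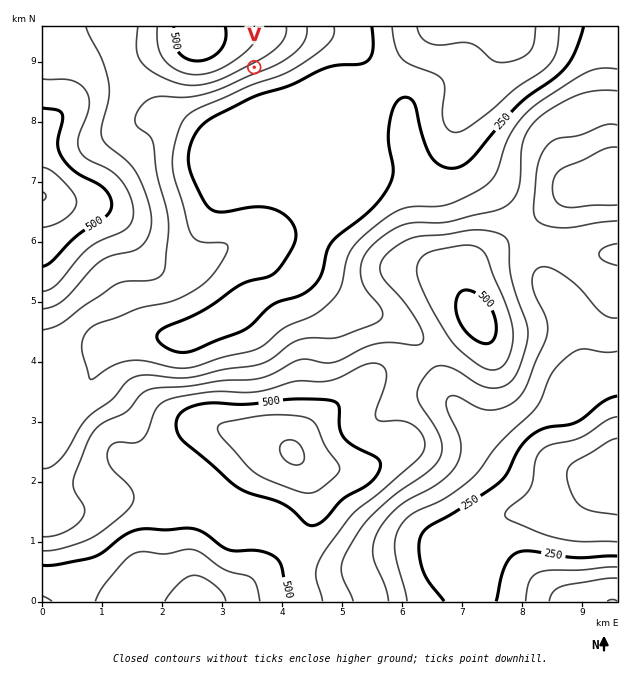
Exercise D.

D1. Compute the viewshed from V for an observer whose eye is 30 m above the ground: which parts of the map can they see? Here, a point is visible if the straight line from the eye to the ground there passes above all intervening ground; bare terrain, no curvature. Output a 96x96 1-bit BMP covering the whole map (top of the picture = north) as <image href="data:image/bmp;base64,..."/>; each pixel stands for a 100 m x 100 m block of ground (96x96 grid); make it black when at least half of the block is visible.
<image width="96" height="96" href="data:image/bmp;base64,Qk2+BAAAAAAAAD4AAAAoAAAAYAAAAGAAAAABAAEAAAAAAIAEAAATCwAAEwsAAAIAAAAAAAAA////AAAAAAD+AGBwAAAAAAAAAAD/g//wAAAAAAAAAAD////gAAAAAAAAAAD////AAAAAAAAAAAD///+AAAAAAAAAAAD///wAAAAAAAAAAAD///gAAAAAAAAAAAD///AAAAAAAAAAAAD//+AAAAAAAAAAAADA/8AAAAAAAAAAAACAP4AAAAAAAAAAAAAAHwAAAAAAAAAAAAAABgAAAAAAAAAAAAAAAAAAAAAAAAAAAAAAAAAAAAAAAAAAAAAAAAAAAAAAAAAAAAAAAAAAAAAAAAAAAAAAAAAAAAAAAAAAAACAAAAAAAAAAAAAAADAAAAAAAAAAAAAAADwAAAAAAAAAAAAAAD4AAAAAAAAAAAAAAD4AAAAAAAcAAAAAAD8AQAAAAH/AAAAAAB8B4AAAAP+AAAAAAA8H4AAAA/wAAAAAAAf/8AAAf8AGAAAAAAP/8AAB/4AHgAAAAAP/8AA//4ADgAAAAAH/8AH//4AAAAAAAAD/8////4AAAAAAAAB//////8AAAAAAAAA//////+AAAAAAAAAf//////AAAAAAAAAP//////wAAAAAAAAH//////4AAAAAAAAH//////8AAAAAAAAD//////+AAAAAAAAB///////gAAAAAAAAf//////8AAAAAAAAAD//////wAAAAAAAAA//////8AAAAAAAAAf/////4AAAAAAAAAH/////wAAAAAAAAAD/////DAAAAAAAAAB////+DwAAAAAAAAB////4H4AAAAAAAAA////gP8AAAAAAAAAf///AP+AAAAAAAAAP//+Af+AAAAAAAAAH//8Af+AAAAAAAAAD//8A/+AAAAAAAAAB//8B/8AAAAAAAAAB///D/4AAAAAAA/AB/////wAAAAAAB/4B/////wAAAAAAD/8A/////4AAAAAAD/+A/////8AAAAAAD//g/////+AAAAAAH/////////AAAAAAH/////////wAAAAAP/////////+AAAAAf//////////wAAAA///////////8AAAD///////////+AAOf////////////AA//////////////gB//////////////wD//////////////wD///////////////z///////////////7///////////////7//////////////////////////////////////////////////////////gf//////////////gf//////////////gP//////////////AH//////////////AH//////////////AD///7/gD///////AD///4AAAP//////AB///4AAAB//////gB///8AAAAf/////gB///8AAAAP/////wB///8AAAAP/////8D///8AAAAP//////////8AAAAP//////////8AAAAP//////////8AAAAH////Af////8AAAAD///+AH////8AAAAAf8f8AB////8AAAAAAAH8AA////8AAAAAAAB4AAf///8AAAAAAAA4AAf///8="/>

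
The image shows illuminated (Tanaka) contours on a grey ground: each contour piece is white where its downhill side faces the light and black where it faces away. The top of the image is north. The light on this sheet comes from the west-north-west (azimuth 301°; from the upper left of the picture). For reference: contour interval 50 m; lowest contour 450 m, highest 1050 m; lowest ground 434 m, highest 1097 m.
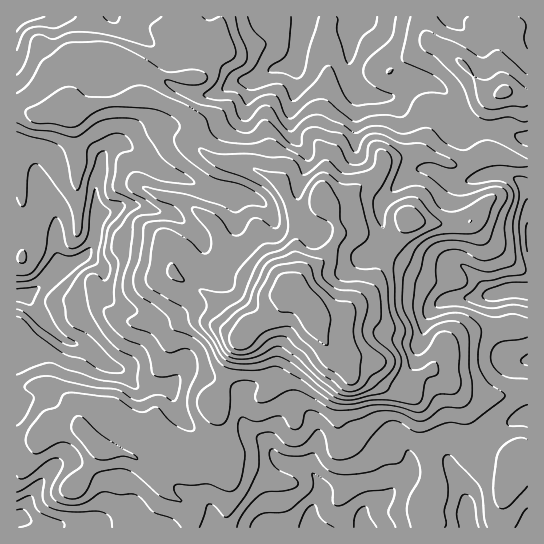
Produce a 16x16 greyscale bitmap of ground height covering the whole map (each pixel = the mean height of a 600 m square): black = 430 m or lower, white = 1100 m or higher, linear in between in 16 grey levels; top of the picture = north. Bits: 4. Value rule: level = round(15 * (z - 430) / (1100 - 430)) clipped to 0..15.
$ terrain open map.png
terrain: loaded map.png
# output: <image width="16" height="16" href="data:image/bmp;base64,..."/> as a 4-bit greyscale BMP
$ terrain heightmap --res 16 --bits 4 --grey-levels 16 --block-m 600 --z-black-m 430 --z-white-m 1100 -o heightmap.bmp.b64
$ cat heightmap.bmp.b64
<image width="16" height="16" href="data:image/bmp;base64,Qk32AAAAAAAAAHYAAAAoAAAAEAAAABAAAAABAAQAAAAAAIAAAAATCwAAEwsAABAAAAAAAAAAAAAAABEREQAiIiIAMzMzAERERABVVVUAZmZmAHd3dwCIiIgAmZmZAKqqqgC7u7sAzMzMAN3d3QDu7u4A////ACRFVVMyIkM0RmZmZUNDREVmd3dlRVRERVd2ZnZmdmZUVVRWd4rKmFQzNGarvduIUyJGeL3e2mZEEkaZnO26ZDIyNpmay6l1VDM1eIiaqZh0RDV3eJuohmVFRWeJiHhmVWdmeHZWVVVUd3d2VDMzRGdXdmZTEiNFVUVVVVMiEkRE"/>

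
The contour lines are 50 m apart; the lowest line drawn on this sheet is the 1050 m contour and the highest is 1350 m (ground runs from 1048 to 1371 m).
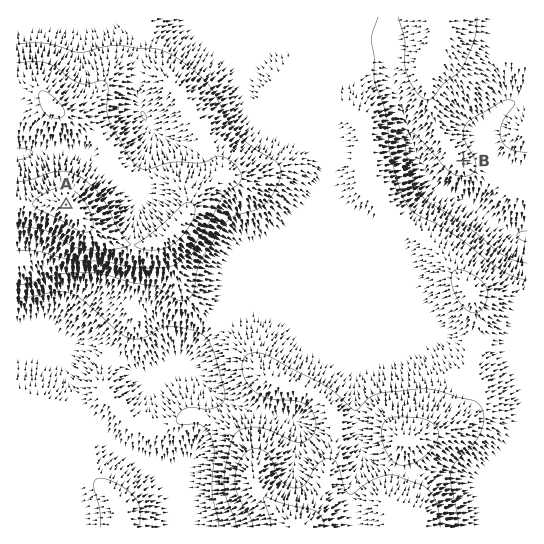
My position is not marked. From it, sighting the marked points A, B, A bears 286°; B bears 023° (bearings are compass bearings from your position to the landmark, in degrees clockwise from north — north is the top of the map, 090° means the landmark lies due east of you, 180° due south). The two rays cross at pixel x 404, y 301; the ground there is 1160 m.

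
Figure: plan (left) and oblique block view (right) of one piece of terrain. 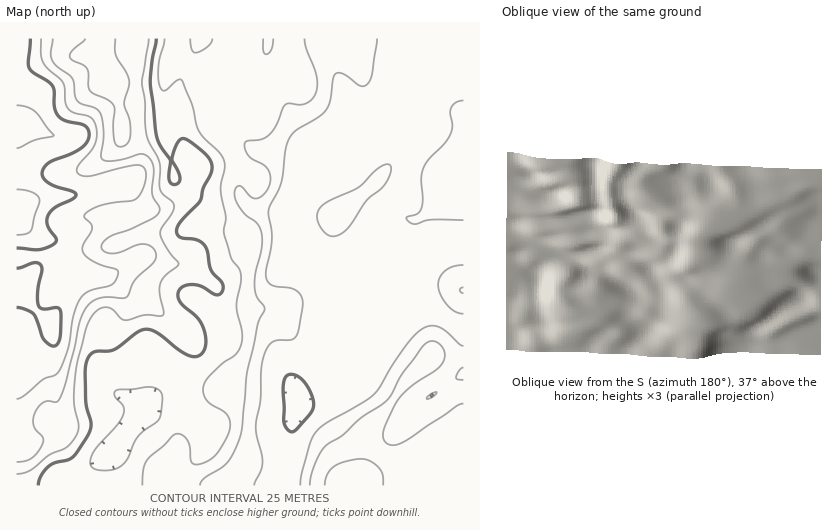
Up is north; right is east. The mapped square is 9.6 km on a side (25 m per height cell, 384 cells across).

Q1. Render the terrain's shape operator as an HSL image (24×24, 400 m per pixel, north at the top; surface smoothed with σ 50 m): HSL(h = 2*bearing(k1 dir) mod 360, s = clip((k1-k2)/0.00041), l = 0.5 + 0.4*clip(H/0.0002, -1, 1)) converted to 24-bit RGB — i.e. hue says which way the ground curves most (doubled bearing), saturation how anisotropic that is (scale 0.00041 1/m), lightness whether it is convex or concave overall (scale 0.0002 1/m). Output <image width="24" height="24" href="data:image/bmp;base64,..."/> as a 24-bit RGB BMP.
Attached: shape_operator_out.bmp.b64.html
<image width="24" height="24" href="data:image/bmp;base64,Qk32BgAAAAAAADYAAAAoAAAAGAAAABgAAAABABgAAAAAAMAGAAATCwAAEwsAAAAAAAAAAAAAyNAAH0sVLmUoSsRcX2Wvm3GwwpB8RUtqmlZm7WMfW2QfJ3ExoLhbUop9FzVvUX7BzMS1op6usJypdG6ieoGffoKccnKZeXiX6djujjLRK703F5guNl5HWHFcynJqjGJTO3B50YSm2rG8PrGwWrKdenKjJkOCLHSNus2JnYd7sJhtYYuloGSokWhue3BrfXpvk86VyVXr47zaao3AKXGCRn5zZZel053DRjuIcZNb2bqgfriHN5yQY2aIPEF/Kniev8Scn1ik2512RZEtNld8vXadknaFfn53usVBRkBh0eOmcGvGYzTIXGCiT4Nui1RWtlqkesixqM3M16W4YFGFSmBkVGp1Knlnh6hLTnSY3Z7P9J+6EltCQp6TyYTGrYCoybpRM11Ww/ZsQk5pSEhrh2F6g2p0VG91gaZ8lcd1Y3BGz2dApXiATmaUU1iBV1JtbJpGNY89NnFI62KK8m18DEMcJm4vw5KQzpulTUqYvvp9K1R3WDVxhmtYapB/aXODa5Rex51NUGBGsb1nkqZvUU97XUdtbVt1hbh9ZIh1QGdZO2hz+bnG2m2uGnkrE4cSqn52tFyv+/65Dx82SSpScbNoXHmKiGaJg1JPx6taXaCWqLVej7RcQjdfbkhqXqt7c6d8gW2AZHl8LXh3sJtq7JzC373TH1+nhH6Zp26u/fHOAwxqQTbCvLZjPVxIXTtHq5FcrN+wWky1wraRuJGCPidsap+jdbGOZ3yAeHN/eXh/T3hwMn9kwZKZ6+ngPh3IfXN7m3aC/vHMLBVnFTBL4mFme0FpQJuanvLWmL/Gej6TpseRuFKlakCaba6bgo99Ym5+cXJ/f3aCdoSGRJJyLqk935M3YBAUbI9fVrKi87etxCB5ERciZsMojKjfke/cSKGFfDlIo0A1jc1OTkKFjY3Ge22slIGQZWqDa3R/dHWChI6Ac4J3V3ZQfBgq1WxOocSQPXVfrG1F9Ua+jWvte/C+NYFLuqRFTjArW0UzkNKhy52cOat1KYeVuWi2rHaklmuWa3CDc3d/iYx5gHh+XlKDYjnK3+zrxW+ivlu4XoCbjMXSm63u7pr32F+xN6Bod1fSg9PYSMqDrVKC45xvDzczQW9CmFllo25na3h8gGZ6kpdlbn9wVneCMryjoMCLTV4Sk6QxbqxQVq8YHjMOP2Qa8rLewr/xIk7Fypm2onWjSFiD7bWqLlqxMFFvdVxxvHxXZYdUVVWFrqiIeWFtcYZUOHw6eo8unN7FTOvlbWbL4onSpDnBRX8kOHIArJ8AESoTgJU8qVpARoRlw9V2wFnXMCh8cD59z39cjcBcLHd/rXd1kmKYpoqNX2GAg41i4Mm1dk0uMzwVYXMYhlAwtVmyx5fOvc/tLjvbMnxpd8dkVMDKu4QnnF8gLzFnLj2s0Mzp7tPjMVuKVpGNiZyqmnCopnene4qWx5yxuovuqpf5uJv2s2TfS61egPFLANppyQXy0FO+n9d4OR1Jyx881dxsGWNvNYx4Mp9H1myN6GXJS52AXYVngF58oIV9i3qHo7goamYoU28dFn4wXVv25cz/99TmHrbUFgMw8bhOldJqIxx0bNTX7tbYJzGXT3R9Vn5UOm88smSCz5etUWuGY2qOn4qQl4CMsaBpgUhTsXgyS5cIADMMFFcj/7SC/1jvKQCD1PffqYHkZjPKRZRrzIQ9l02VUGR+c355ZYBzRINftnx2uXCtU32NeoGZrI2fqHeEZHHHx8f259rxG9vxCRcq4f81dQEkBr1qreY6bzNKkD1mmTtPs79SeHNYSmFLYn5cbHtqZ4JZQIFIpm9rlWmaXHldn6Vnmqm5dtSnFdmu7bfT/0DPEQg/7P2ZDwBysudOdq1NW0JnfUVroX5+w7mmmkmpmnpjS5pxVWWCmpJxV4lcRnpJXIR1onCPk55wrYOR2YhcK6EaEUgY6hxwXwyv9v7NAAxgy+aUrVioYTB3hGaCmKZ8rKhuhj2NxraTWL66PjeHo56JiX+QaYKES4NnWJybqKK1iIBHve3G2LDuVSeNSk0vTzRQ/f/DABAz2plIkk4/Tjh3hYGWoamPoXJ8Wkub0OPFT0evSTZxkqh9eoSWfHifgI+cRY51apdRfOFSJO8BMQ4PuyJfhzyRakOH+v/MBCdGHESE4GpWJmxlZKektXOYrYVtTbKwvNOVgx+CfVmNfK9xZ4h/aoJ4joJ0g26Cc3lo2uuskzhyQzJ/SGKVU2iaTlyj//TMJhzdARY/7pqWX7nSLpGHc0V72MiYXJZ/oZdPazKPl6Kpj6aNZWeIc2+LcY+AcnSKdnqM"/>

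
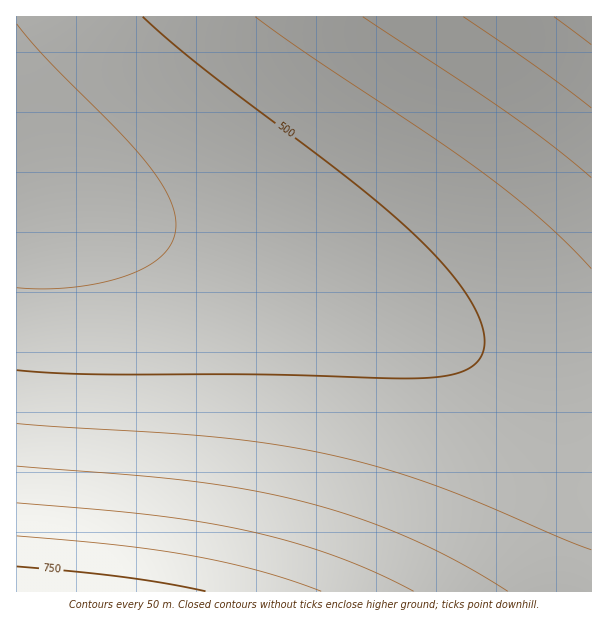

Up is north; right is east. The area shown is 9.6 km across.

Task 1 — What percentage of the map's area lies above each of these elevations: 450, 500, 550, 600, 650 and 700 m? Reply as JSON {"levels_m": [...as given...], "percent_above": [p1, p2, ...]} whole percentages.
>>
{"levels_m": [450, 500, 550, 600, 650, 700], "percent_above": [92, 64, 34, 18, 9, 4]}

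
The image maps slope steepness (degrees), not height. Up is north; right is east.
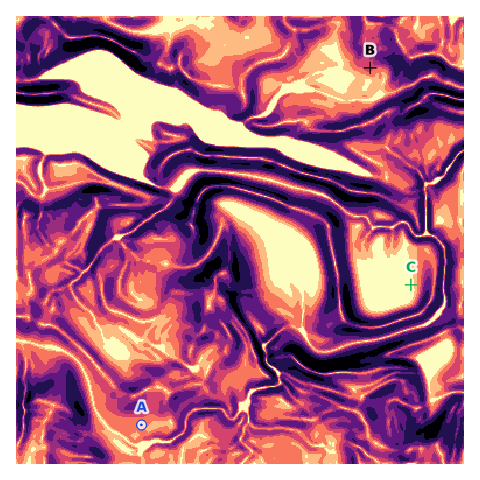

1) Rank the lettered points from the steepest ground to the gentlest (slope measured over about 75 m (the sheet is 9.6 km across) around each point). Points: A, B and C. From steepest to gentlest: B A C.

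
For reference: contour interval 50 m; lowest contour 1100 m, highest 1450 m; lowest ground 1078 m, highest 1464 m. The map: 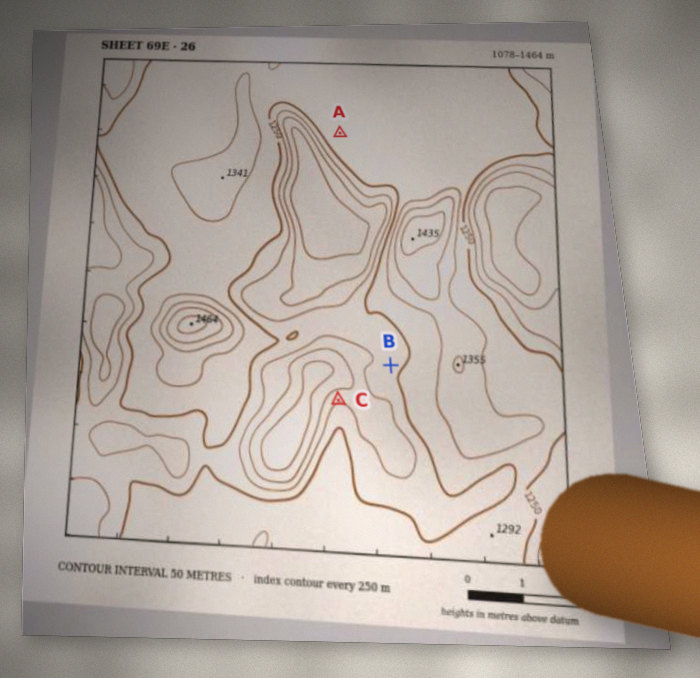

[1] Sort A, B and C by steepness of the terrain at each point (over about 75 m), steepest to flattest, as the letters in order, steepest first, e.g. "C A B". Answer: C B A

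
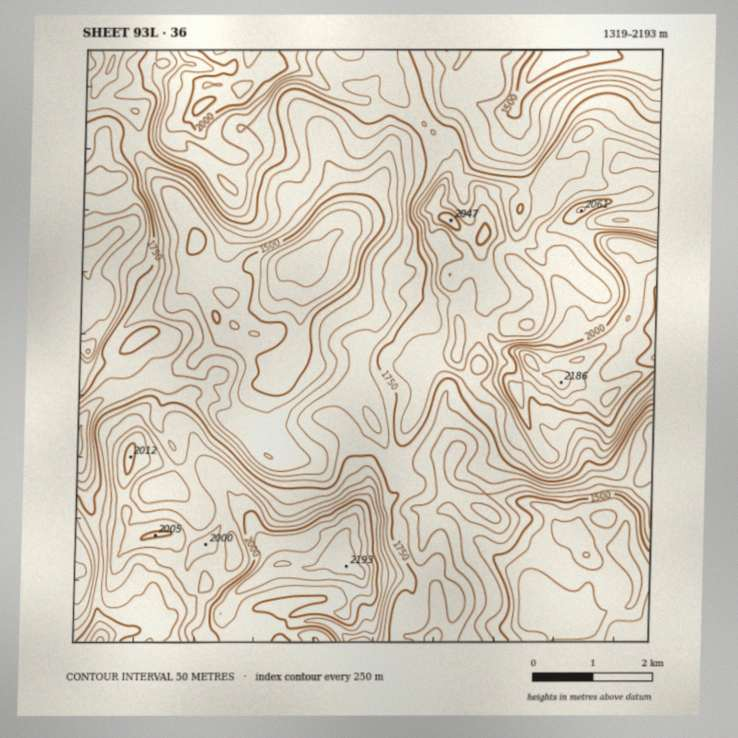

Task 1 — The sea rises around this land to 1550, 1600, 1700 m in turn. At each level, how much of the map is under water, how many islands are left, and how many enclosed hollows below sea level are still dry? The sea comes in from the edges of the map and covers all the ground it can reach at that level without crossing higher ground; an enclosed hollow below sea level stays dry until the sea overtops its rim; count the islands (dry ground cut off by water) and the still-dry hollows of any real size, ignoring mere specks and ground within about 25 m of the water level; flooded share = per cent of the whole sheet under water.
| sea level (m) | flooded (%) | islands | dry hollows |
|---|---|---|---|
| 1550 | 8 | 0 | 1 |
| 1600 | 11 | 0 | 1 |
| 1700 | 40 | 0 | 0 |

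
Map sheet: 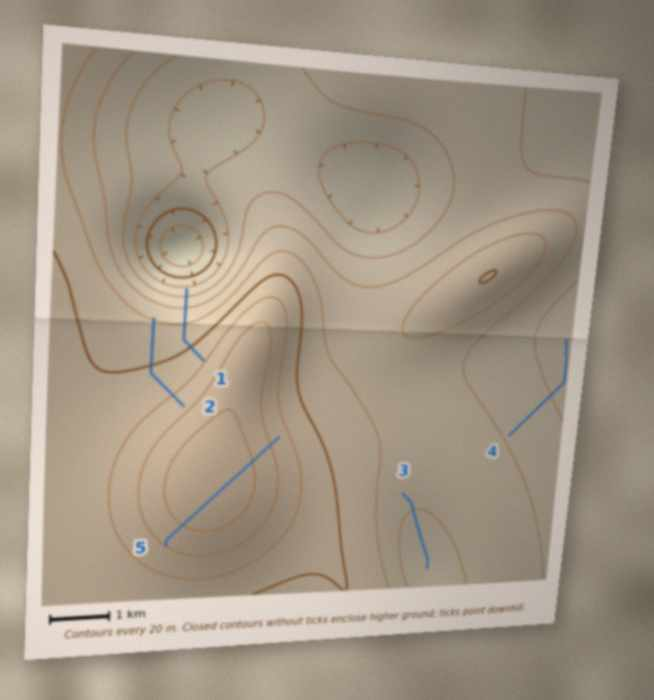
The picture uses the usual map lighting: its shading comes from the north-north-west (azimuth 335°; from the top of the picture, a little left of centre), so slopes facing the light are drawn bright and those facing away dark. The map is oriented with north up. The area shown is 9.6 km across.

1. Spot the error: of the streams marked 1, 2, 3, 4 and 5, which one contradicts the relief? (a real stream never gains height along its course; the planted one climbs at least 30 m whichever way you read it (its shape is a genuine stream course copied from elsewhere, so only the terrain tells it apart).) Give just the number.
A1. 5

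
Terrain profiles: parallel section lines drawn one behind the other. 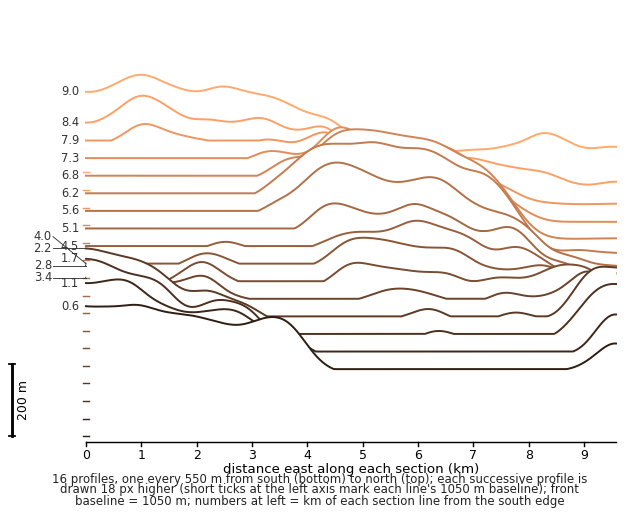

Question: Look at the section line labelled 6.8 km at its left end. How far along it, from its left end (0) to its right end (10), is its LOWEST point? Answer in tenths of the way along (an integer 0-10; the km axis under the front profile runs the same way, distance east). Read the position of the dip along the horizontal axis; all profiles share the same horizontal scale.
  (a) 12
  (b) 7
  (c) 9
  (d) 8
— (c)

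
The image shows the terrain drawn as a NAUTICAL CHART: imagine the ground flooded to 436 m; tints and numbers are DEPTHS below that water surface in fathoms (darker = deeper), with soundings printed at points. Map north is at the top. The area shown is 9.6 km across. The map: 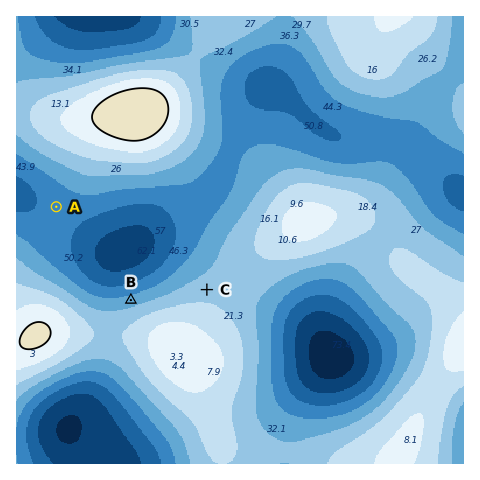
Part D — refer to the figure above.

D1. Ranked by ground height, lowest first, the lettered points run A B C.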